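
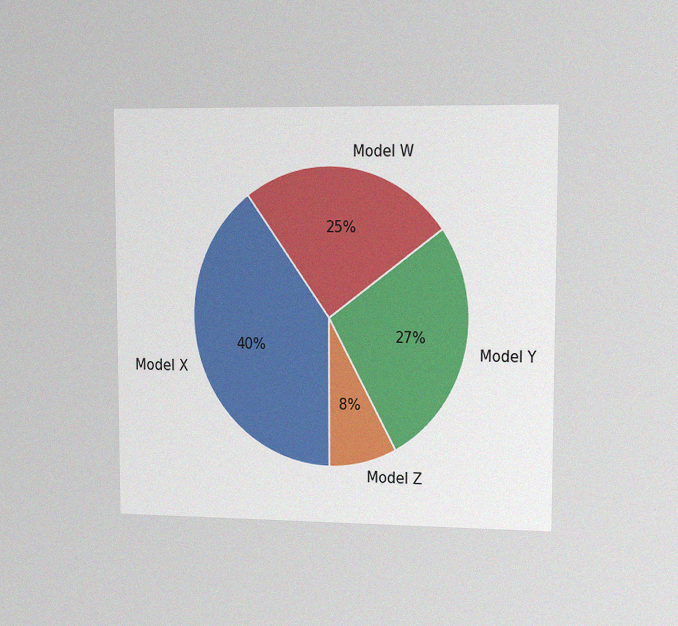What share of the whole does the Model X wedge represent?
The chart is viewed slightly from the right, with some photo noise. The Model X slice takes up 40% of the pie.

40%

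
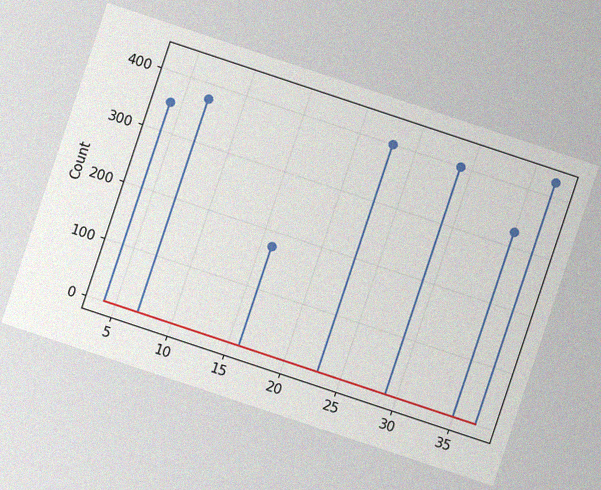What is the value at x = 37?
The chart is tilted about 18° clockwise, with some photo noise. The stem at x=37 reaches 425.

425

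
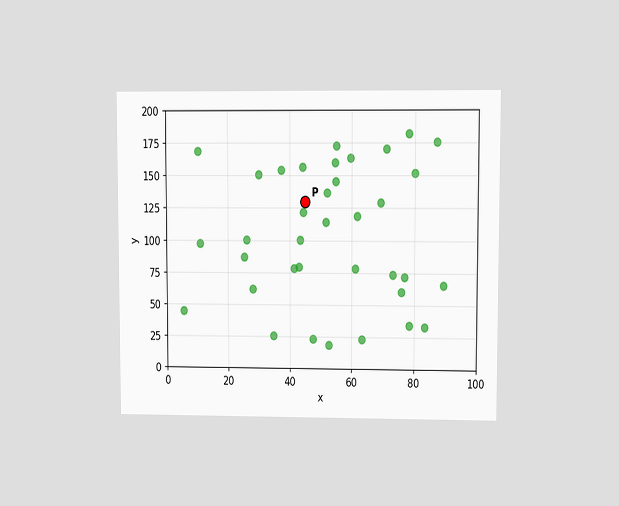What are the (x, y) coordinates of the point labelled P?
(45, 130)

The chart is viewed at a slight angle. Following the gridlines from P to each axis, P sits at (45, 130).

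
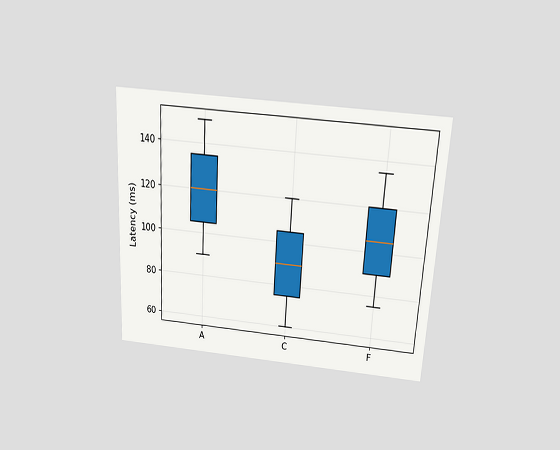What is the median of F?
The chart is tilted about 3° clockwise and viewed slightly from above. The median line in the F box sits at 105ms.

105ms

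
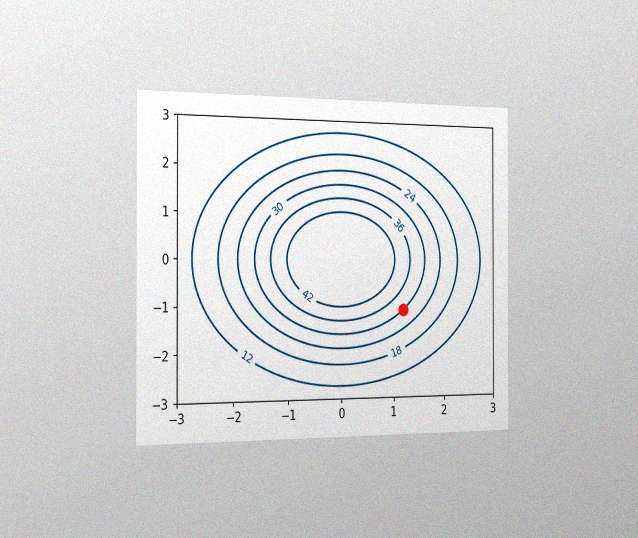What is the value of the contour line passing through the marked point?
30

The chart is viewed slightly from the left, with some photo noise. The marked point sits on the contour labelled 30.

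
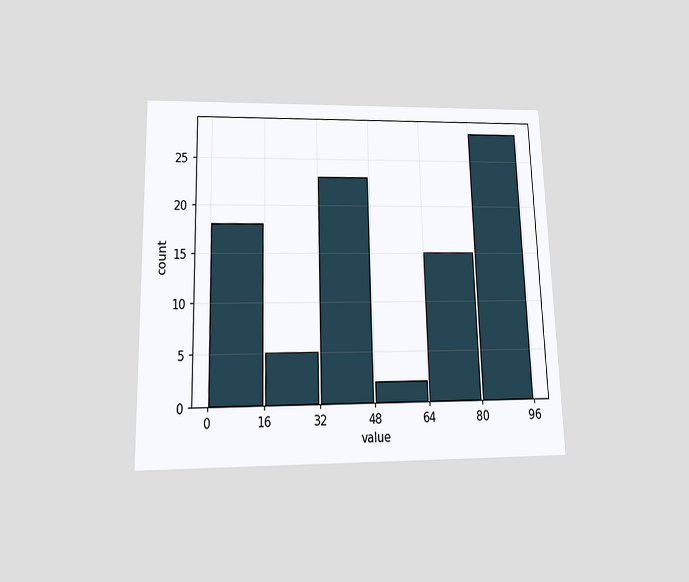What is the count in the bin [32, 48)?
The chart is viewed slightly from below. The [32, 48) bin has height 23.

23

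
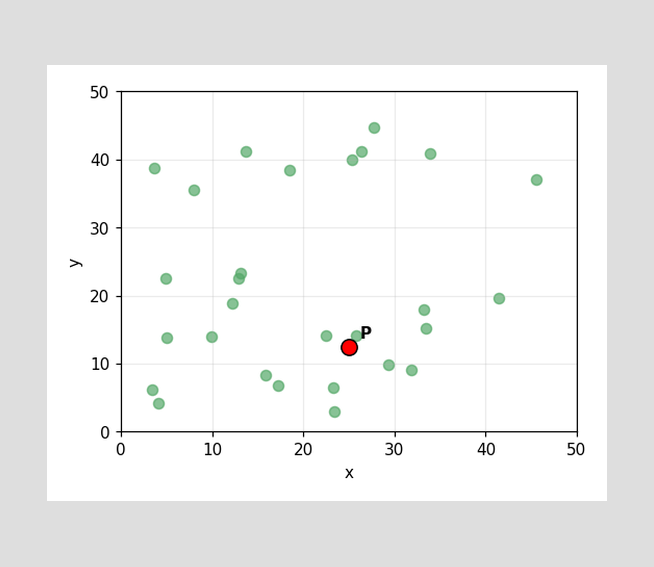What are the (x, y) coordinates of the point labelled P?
(25, 12.5)

Following the gridlines from P to each axis, P sits at (25, 12.5).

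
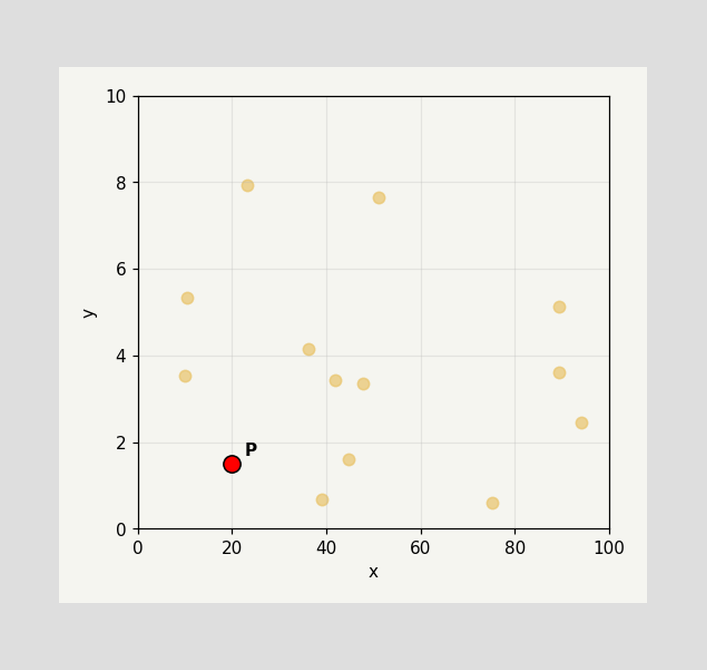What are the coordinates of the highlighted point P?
(20, 1.5)

Following the gridlines from P to each axis, P sits at (20, 1.5).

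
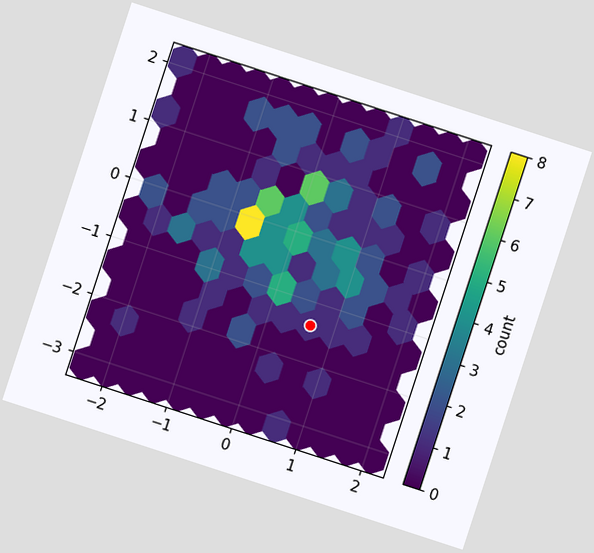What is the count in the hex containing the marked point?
The chart is tilted about 18° clockwise. The marked hex reads 1 on the colorbar.

1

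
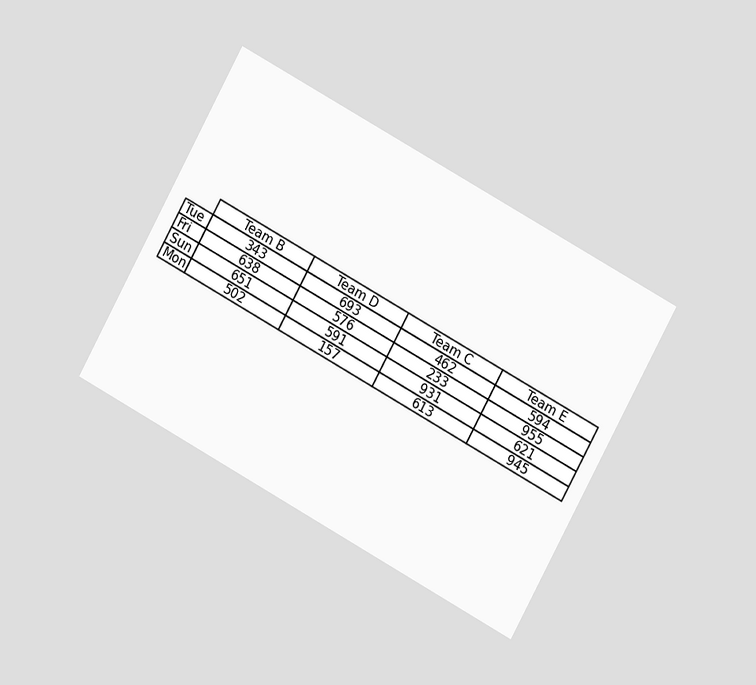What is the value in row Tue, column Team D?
693

The chart is tilted about 29° clockwise and viewed at a slight angle. The (Tue, Team D) cell reads 693.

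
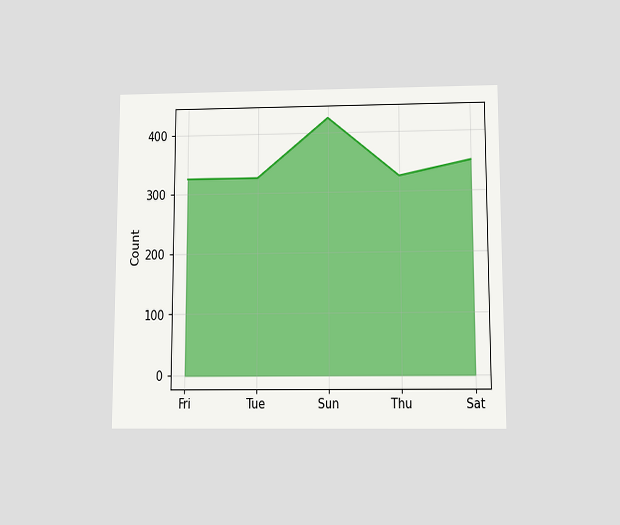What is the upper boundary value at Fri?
325

The chart is viewed slightly from below. At Fri the upper boundary is at 325.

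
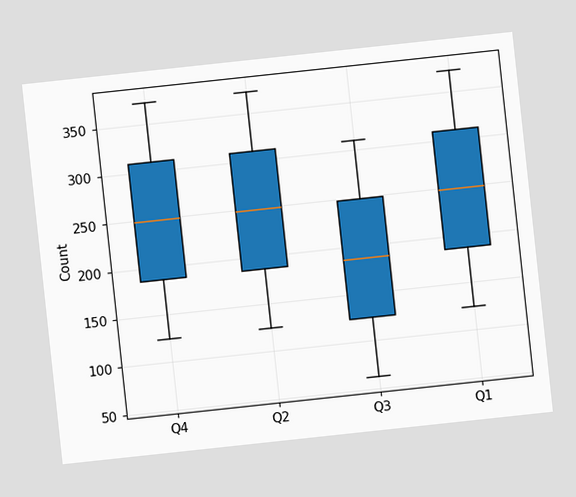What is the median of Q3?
186

The chart is tilted about 6° counter-clockwise. The median line in the Q3 box sits at 186.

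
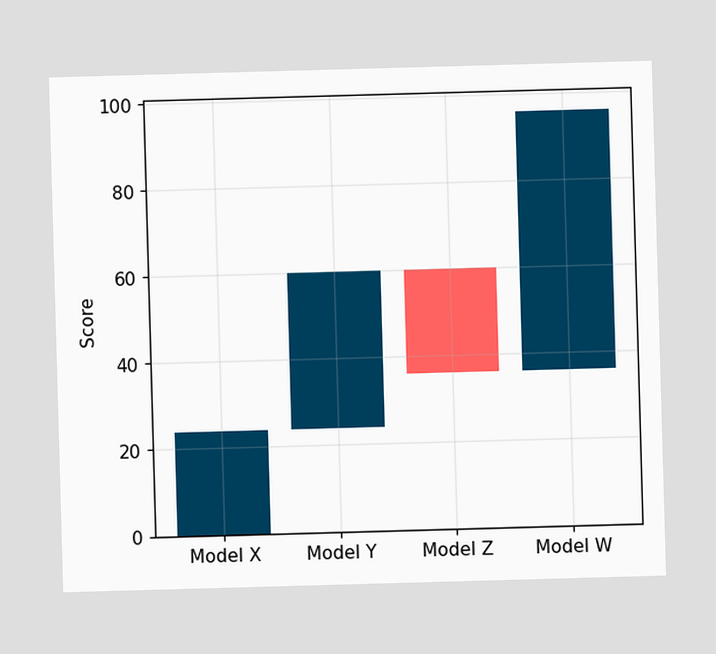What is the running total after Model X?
24

After Model X the running total reaches 24.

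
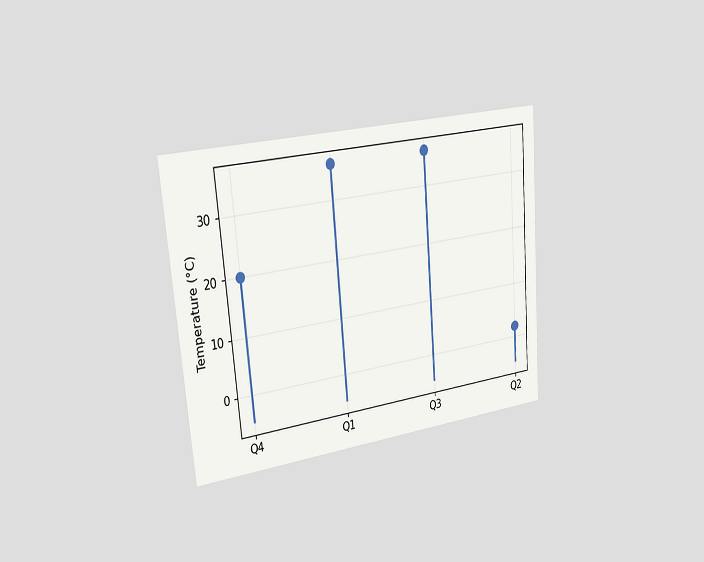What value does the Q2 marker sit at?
The chart is tilted about 5° counter-clockwise and viewed slightly from the left. The Q2 marker sits at 2°C.

2°C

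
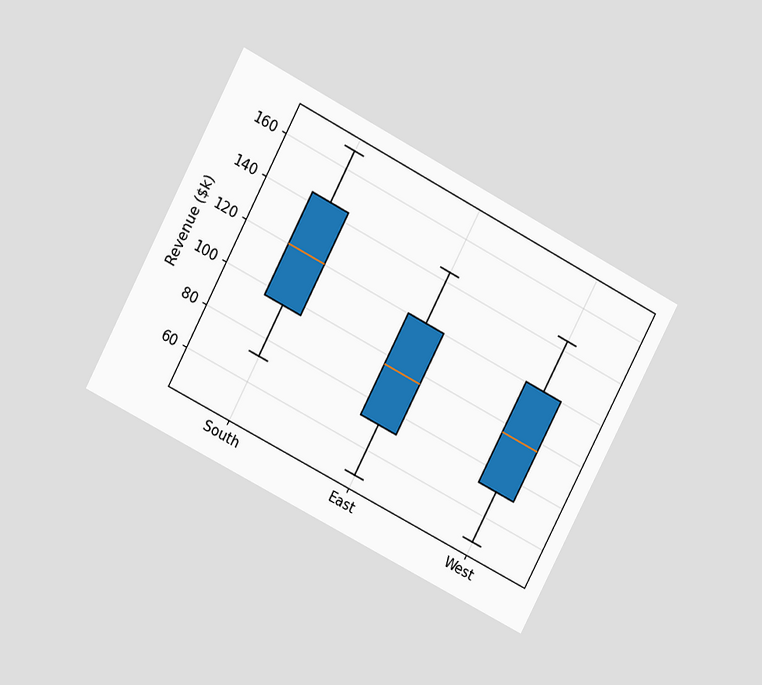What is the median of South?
$120k

The chart is tilted about 28° clockwise and viewed at a slight angle. The median line in the South box sits at $120k.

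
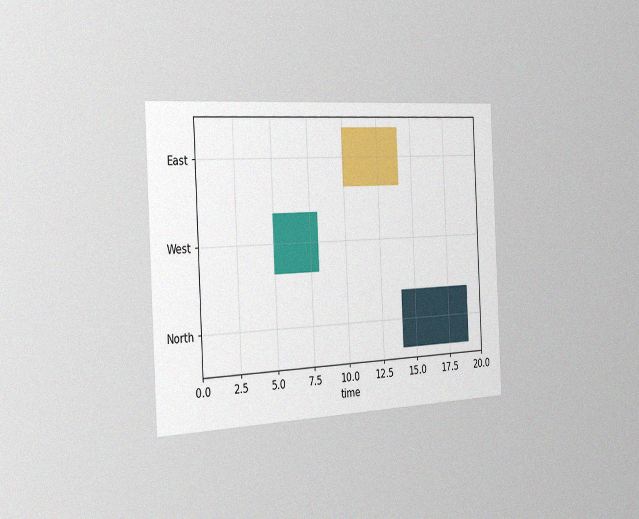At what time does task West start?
The chart is tilted about 3° counter-clockwise and viewed slightly from the left, with some photo noise. The West bar begins at t=5.

5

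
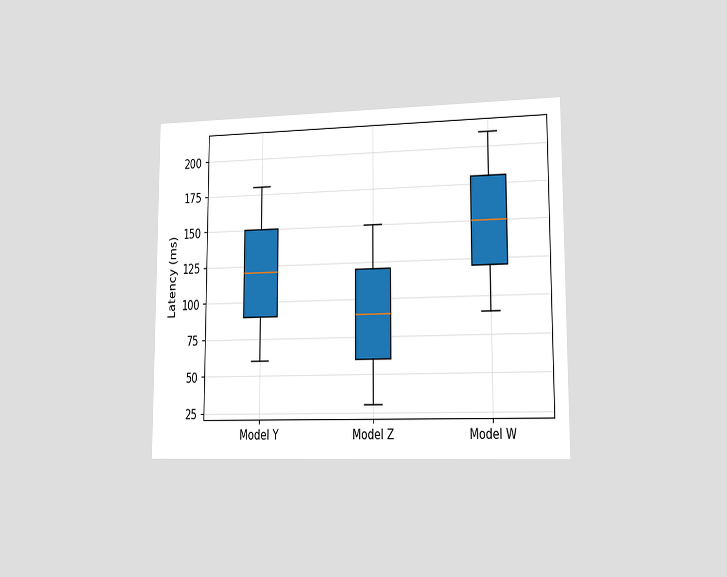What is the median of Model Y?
The chart is viewed slightly from the right. The median line in the Model Y box sits at 120ms.

120ms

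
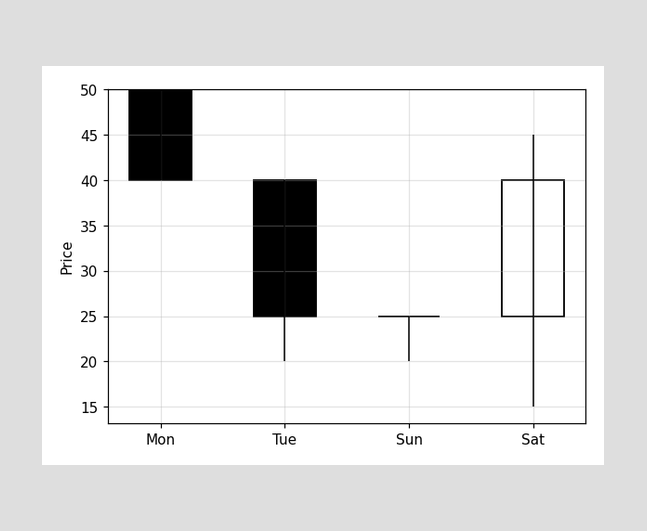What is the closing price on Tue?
25

The Tue candle closes at 25.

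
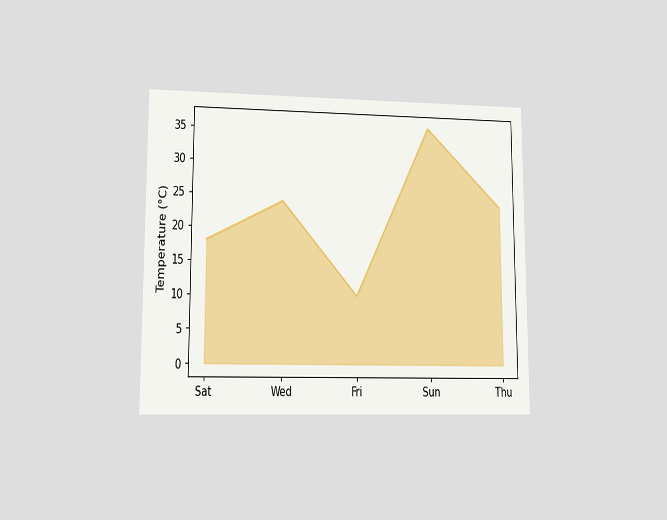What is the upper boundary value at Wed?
The chart is viewed at a slight angle. At Wed the upper boundary is at 24°C.

24°C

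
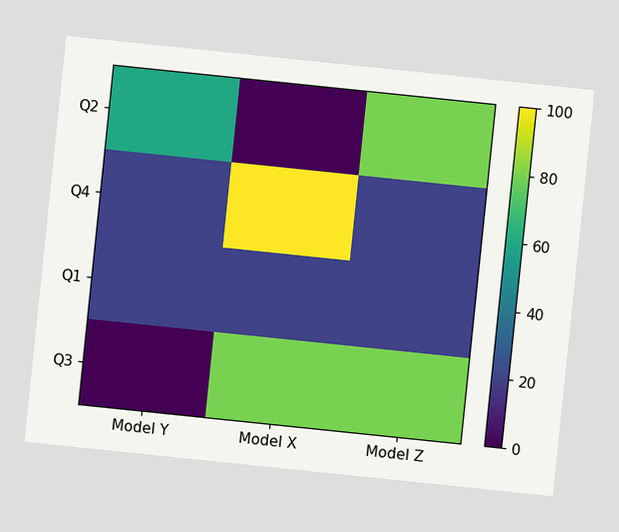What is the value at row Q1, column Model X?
20

The chart is tilted about 6° clockwise. Matching cell (Q1, Model X) against the colorbar gives 20.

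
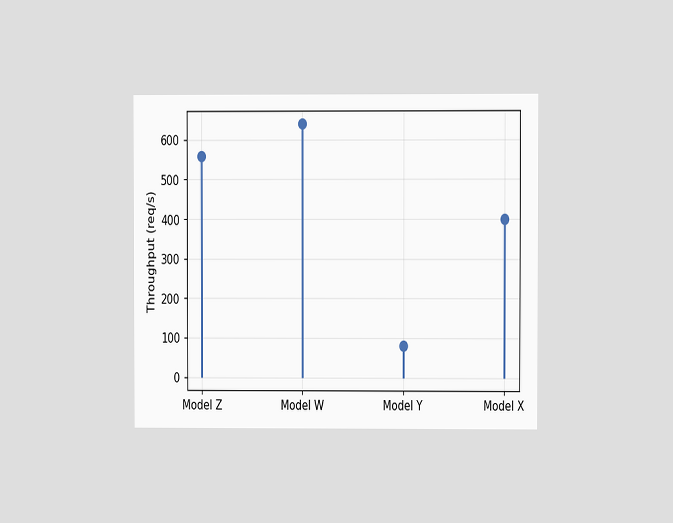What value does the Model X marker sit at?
The chart is viewed at a slight angle. The Model X marker sits at 400req/s.

400req/s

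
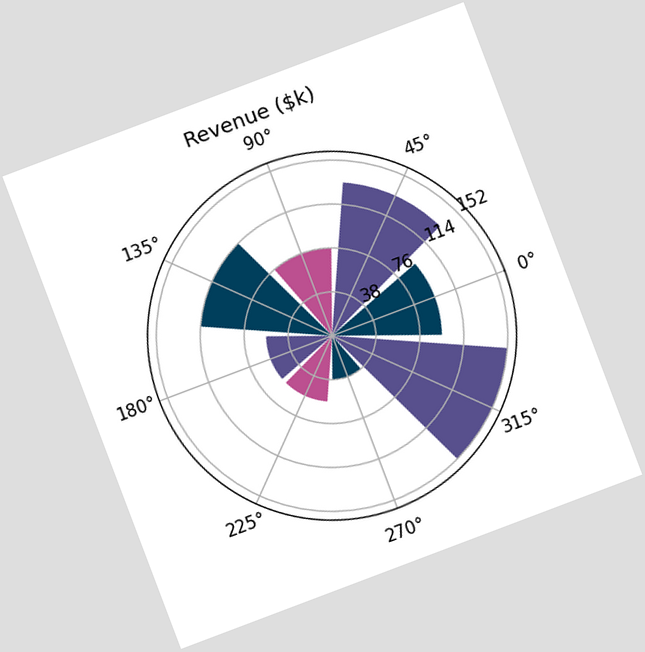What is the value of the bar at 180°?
$57k

The chart is tilted about 21° counter-clockwise. The bar at 180° reaches $57k on the radial axis.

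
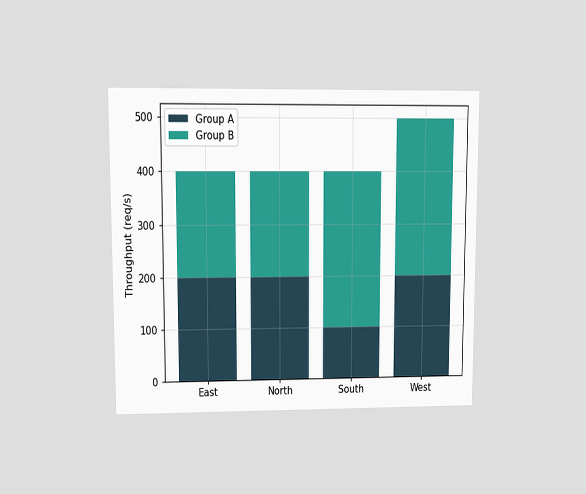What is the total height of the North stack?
The chart is viewed at a slight angle. The North stack's top reaches 400req/s on the y-axis.

400req/s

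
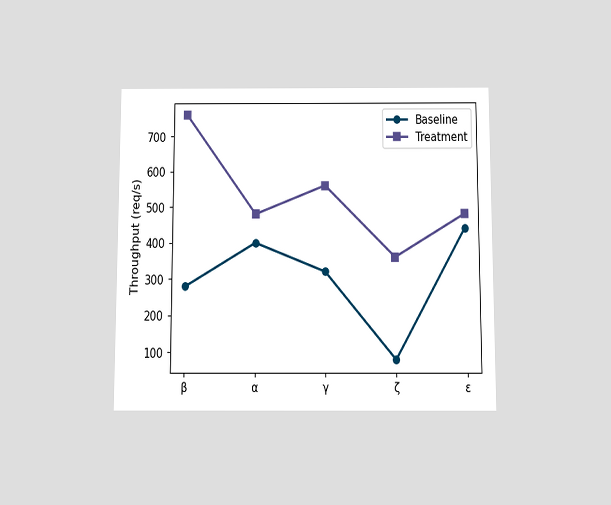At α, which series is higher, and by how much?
The chart is viewed slightly from below. At α, Treatment sits above the other line by 80req/s.

Treatment, by 80req/s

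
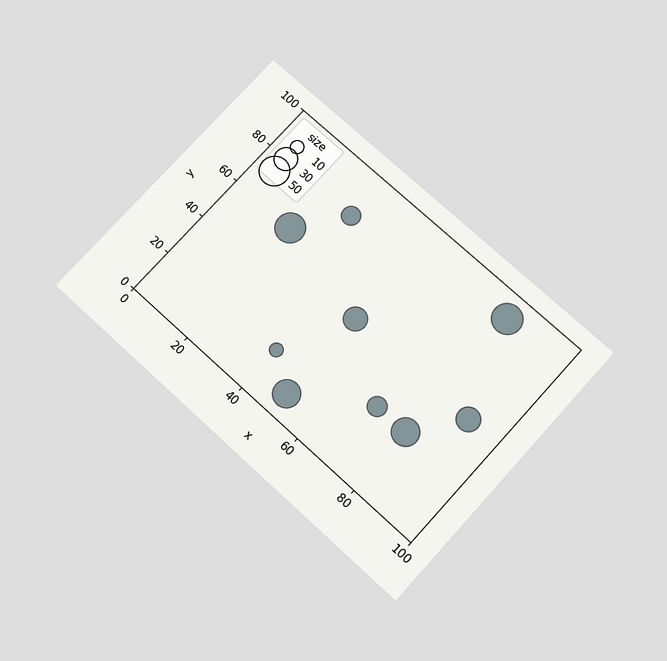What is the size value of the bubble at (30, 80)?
The chart is tilted about 42° clockwise and viewed slightly from below. Matching the bubble at (30, 80) against the size legend gives 20.

20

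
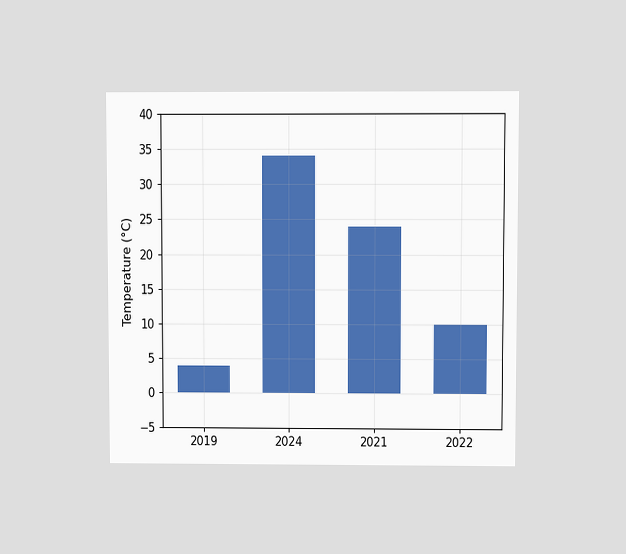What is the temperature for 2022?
10°C

The chart is viewed at a slight angle. Reading along the chart's y-axis, the 2022 bar reaches 10°C.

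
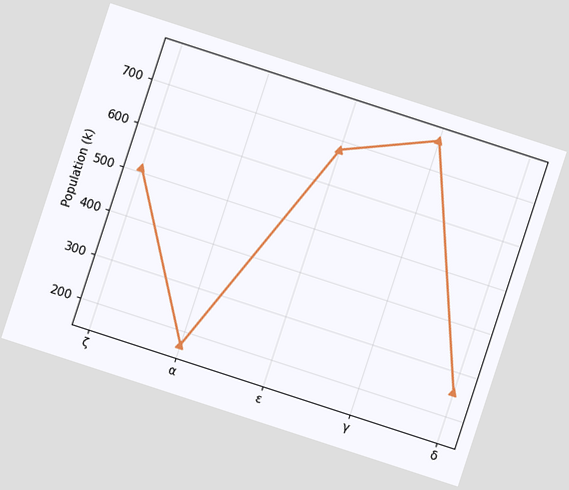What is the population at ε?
680k

The chart is tilted about 18° clockwise. At ε, the line is at 680k.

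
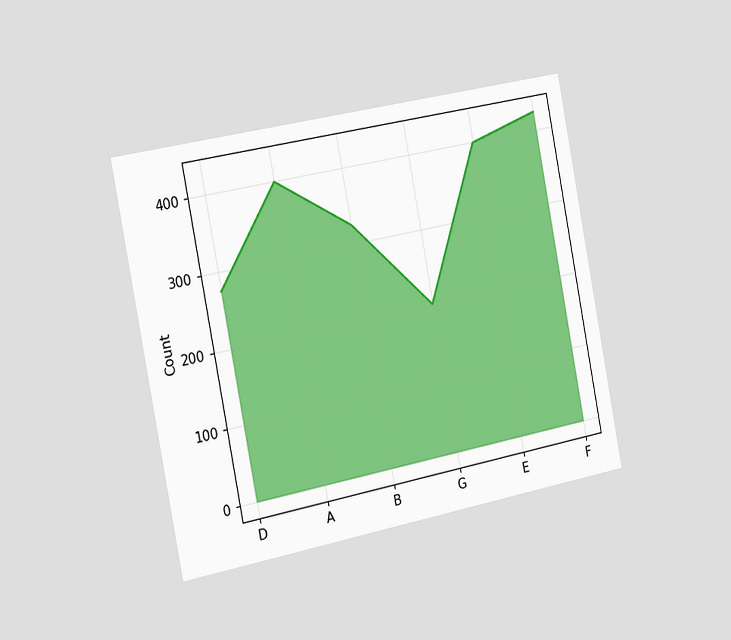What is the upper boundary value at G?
The chart is tilted about 11° counter-clockwise and viewed slightly from the left. At G the upper boundary is at 200.

200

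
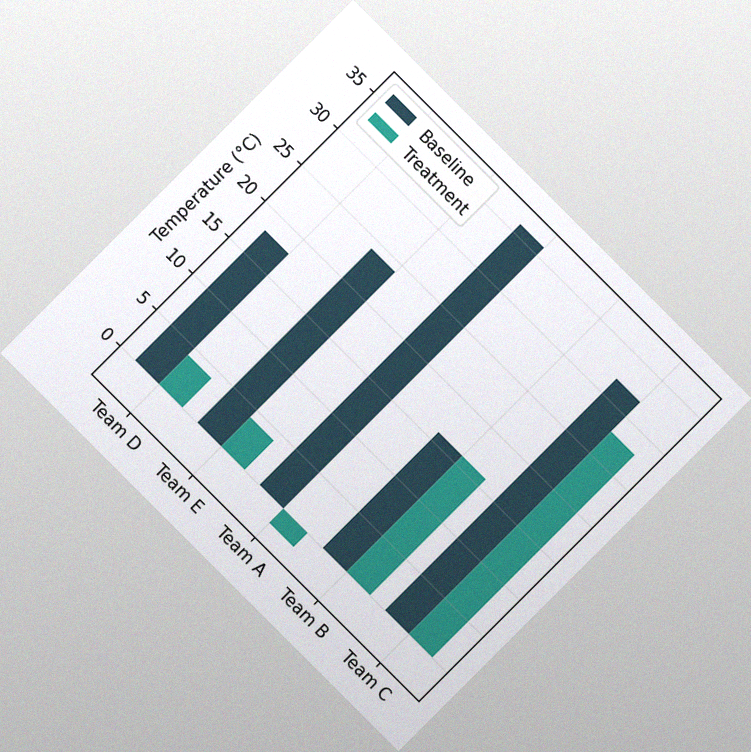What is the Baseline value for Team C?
The chart is tilted about 45° clockwise, with some photo noise. The Baseline bar at Team C reaches 32°C on the y-axis.

32°C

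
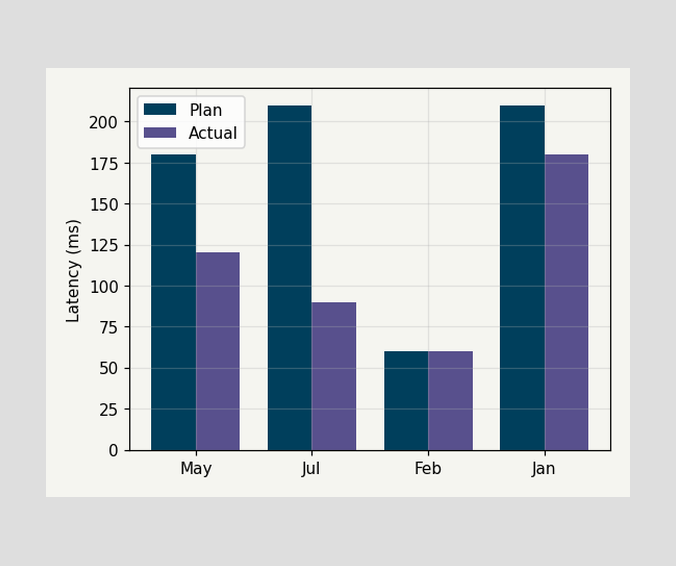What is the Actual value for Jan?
The Actual bar at Jan reaches 180ms on the y-axis.

180ms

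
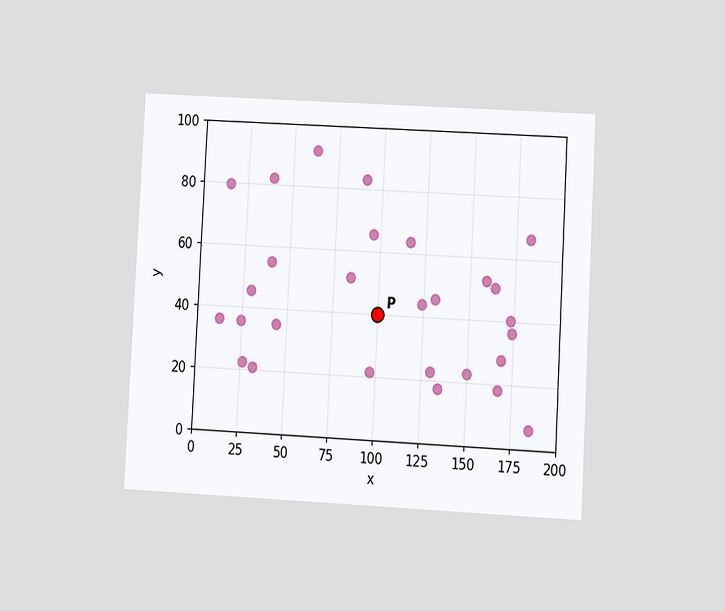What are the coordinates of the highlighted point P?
The chart is tilted about 3° clockwise and viewed at a slight angle. Following the gridlines from P to each axis, P sits at (100, 40).

(100, 40)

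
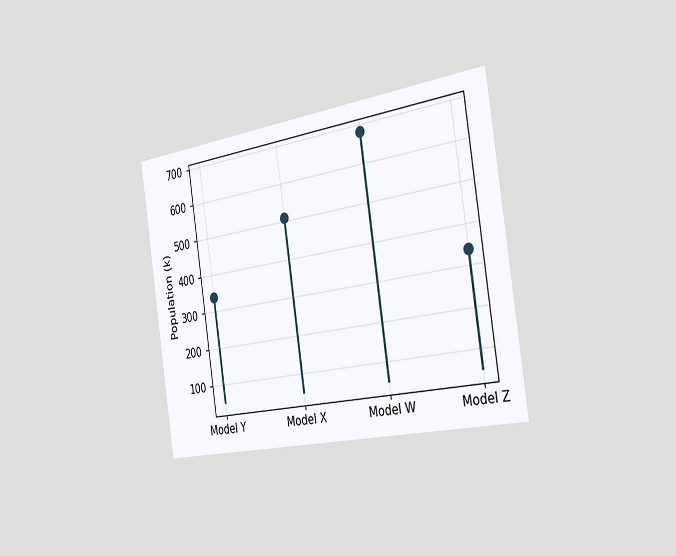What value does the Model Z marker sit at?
The chart is tilted about 9° counter-clockwise and viewed slightly from the right. The Model Z marker sits at 340k.

340k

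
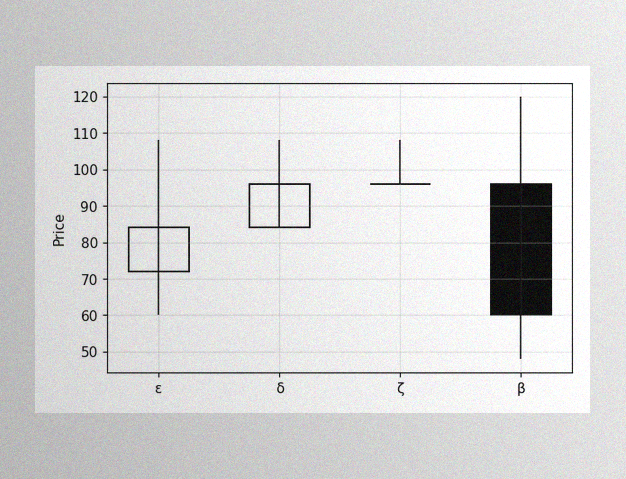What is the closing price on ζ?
96

The image has some photo noise and uneven lighting. The ζ candle closes at 96.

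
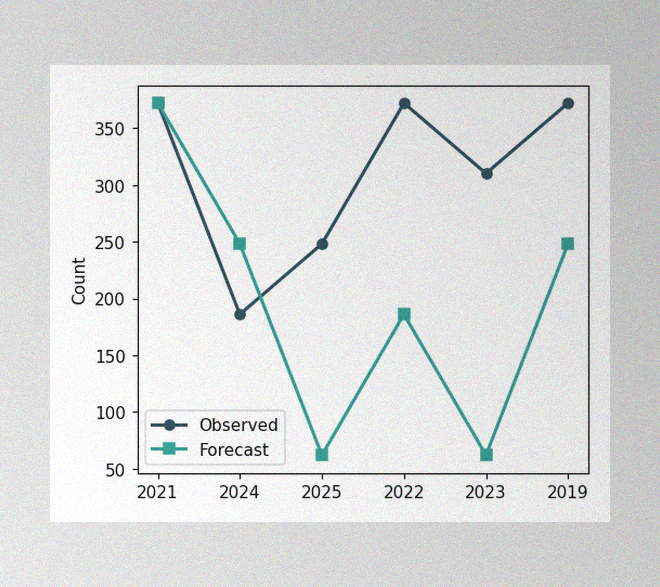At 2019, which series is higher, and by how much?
Observed, by 124

The image has some photo noise and uneven lighting. At 2019, Observed sits above the other line by 124.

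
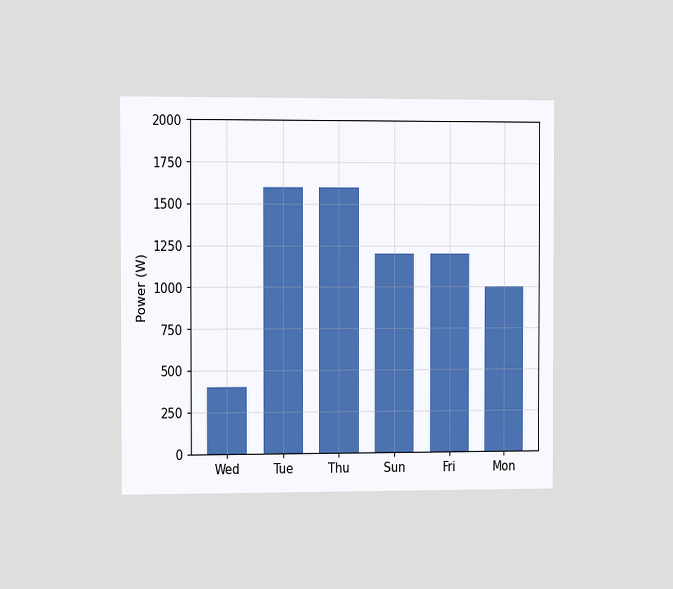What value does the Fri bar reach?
The chart is viewed slightly from the left. Reading along the chart's y-axis, the Fri bar reaches 1200W.

1200W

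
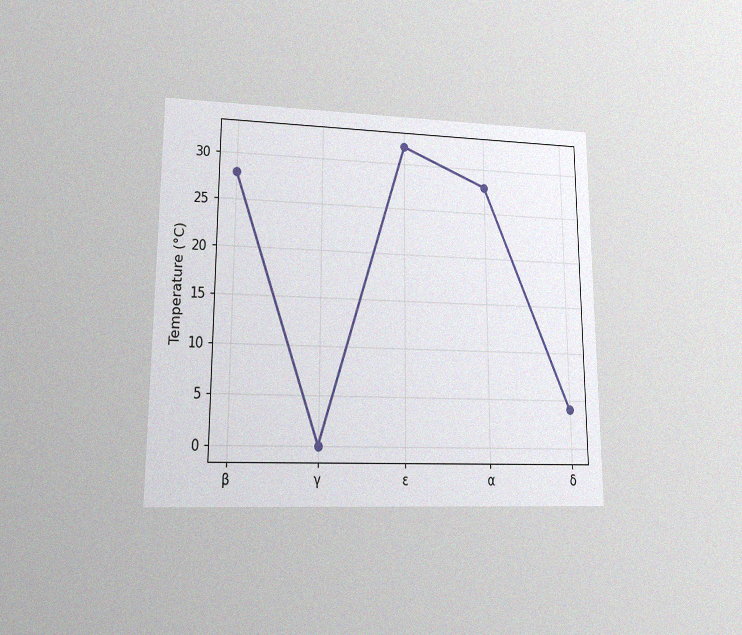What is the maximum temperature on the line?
32°C

The chart is viewed at a slight angle, with some photo noise. The highest point is at ε, and reading across to the y-axis gives 32°C.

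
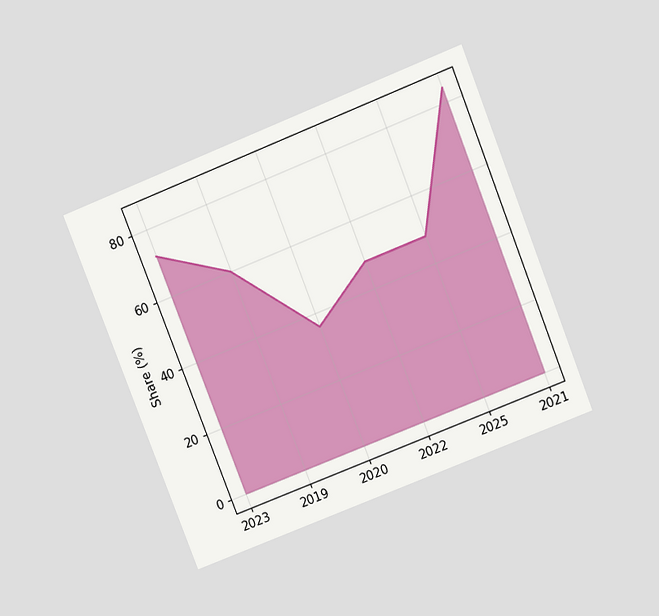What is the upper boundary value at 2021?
84%

The chart is tilted about 22° counter-clockwise and viewed slightly from above. At 2021 the upper boundary is at 84%.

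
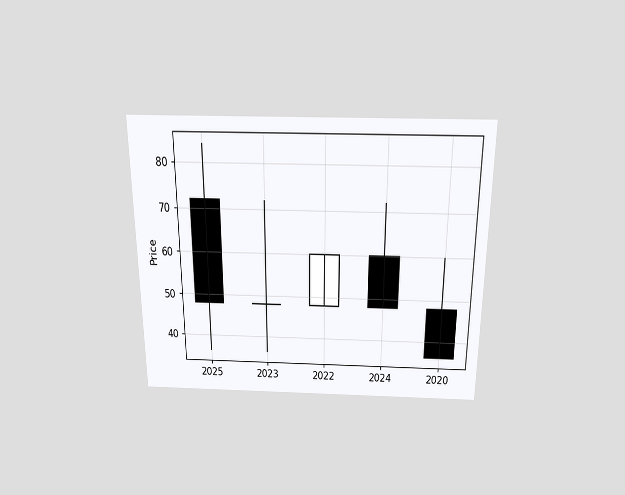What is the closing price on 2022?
60

The chart is viewed slightly from above. The 2022 candle closes at 60.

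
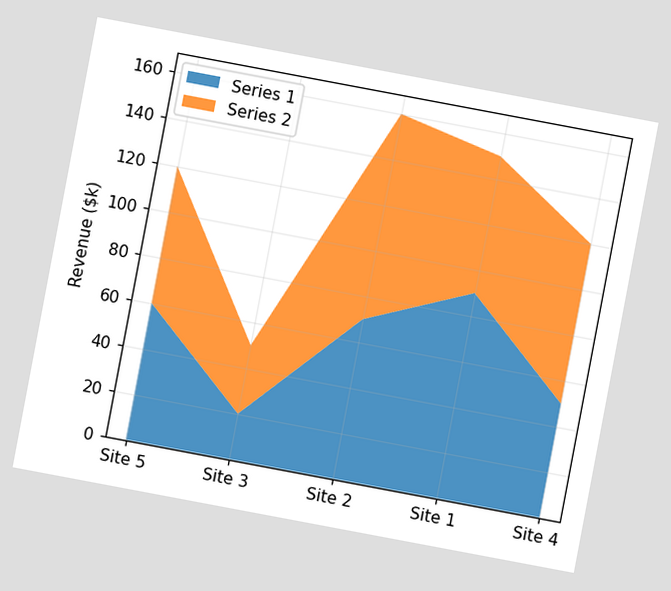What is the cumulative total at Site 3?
The chart is tilted about 11° clockwise. The stacked total at Site 3 reaches $50k.

$50k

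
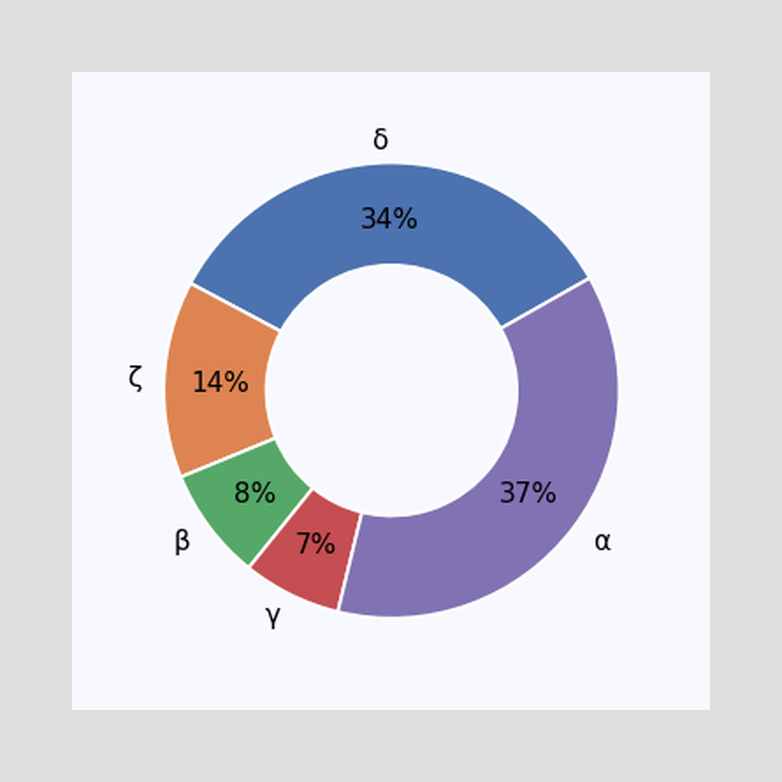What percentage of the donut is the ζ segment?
14%

The ζ segment takes up 14% of the ring.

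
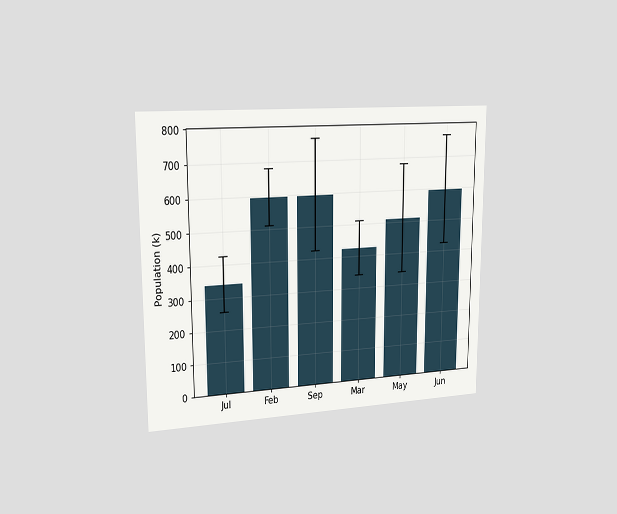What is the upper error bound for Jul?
425k

The chart is viewed slightly from the left. The Jul bar's upper whisker reaches 425k.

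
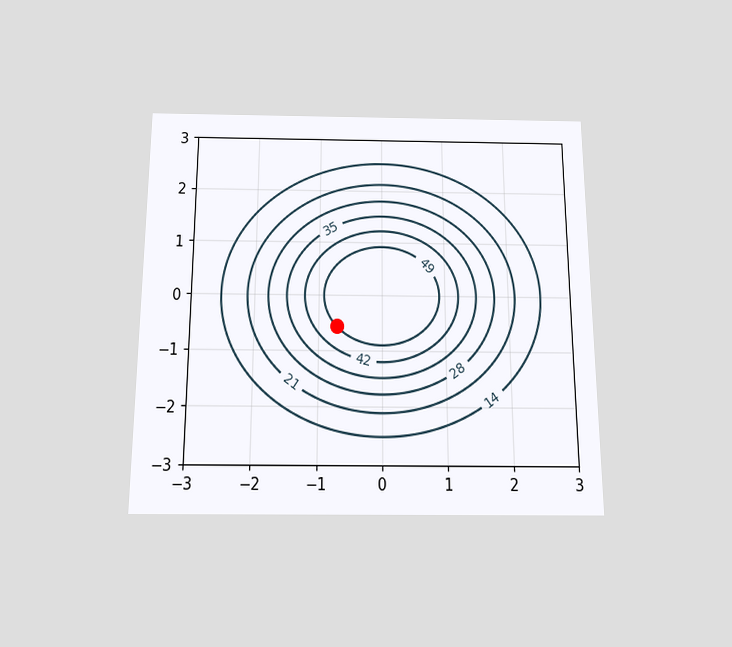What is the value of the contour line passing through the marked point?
The chart is viewed slightly from below. The marked point sits on the contour labelled 49.

49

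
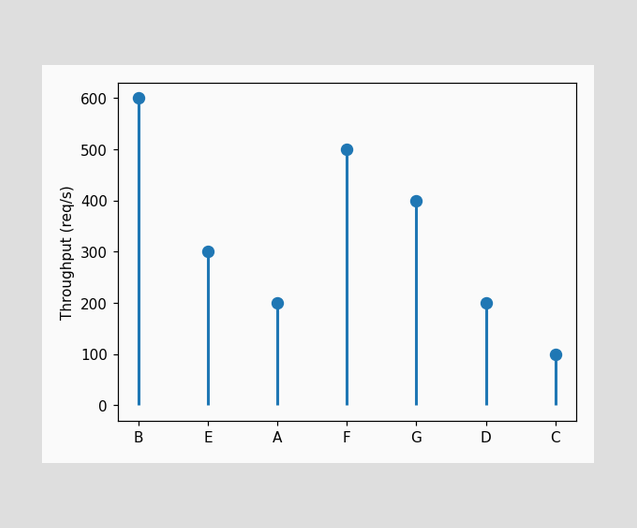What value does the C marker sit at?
The C marker sits at 100req/s.

100req/s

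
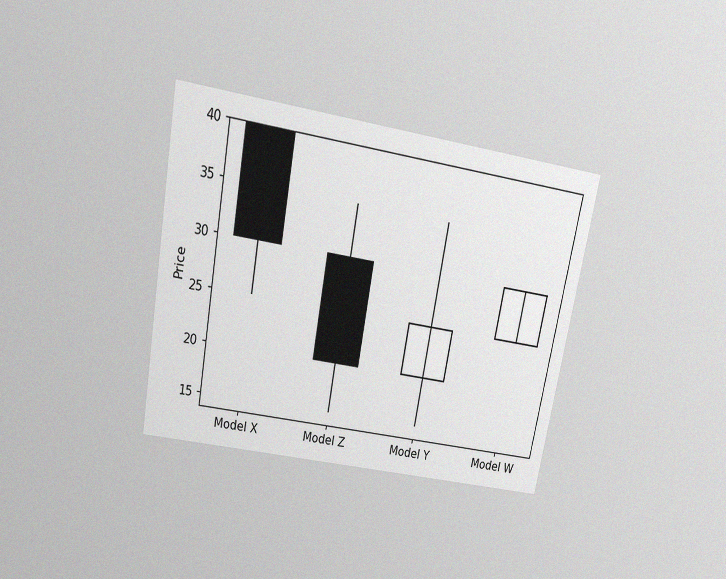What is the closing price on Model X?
30

The chart is tilted about 11° clockwise and viewed slightly from above, with some photo noise. The Model X candle closes at 30.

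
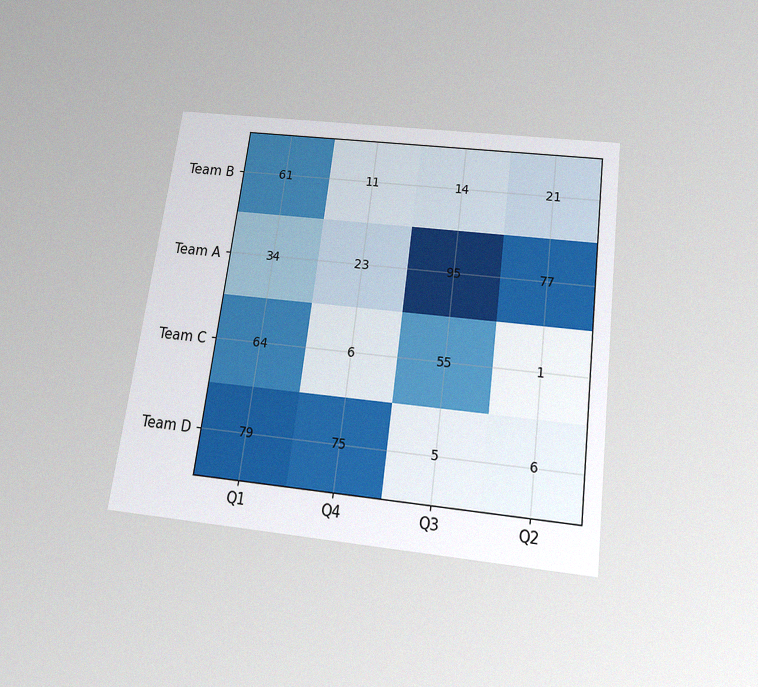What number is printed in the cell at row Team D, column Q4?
The chart is tilted about 7° clockwise and viewed slightly from below, with some photo noise. The (Team D, Q4) cell reads 75.

75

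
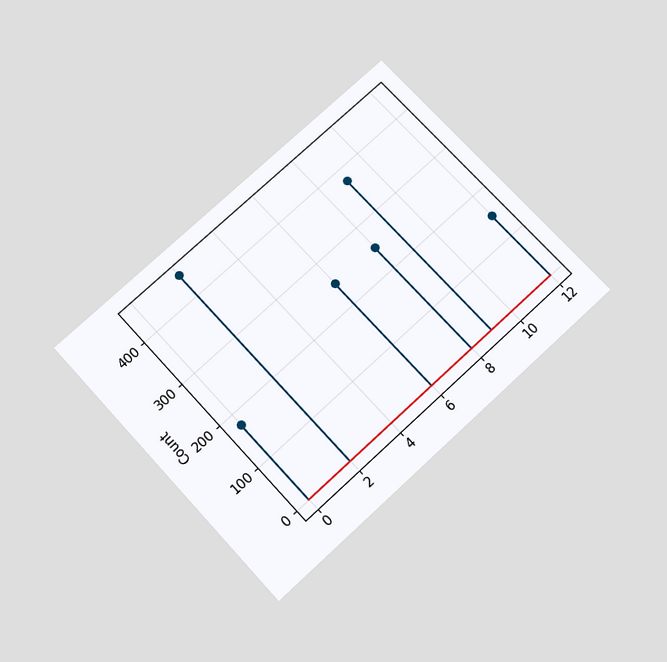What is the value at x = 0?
175

The chart is tilted about 43° counter-clockwise and viewed slightly from below. The stem at x=0 reaches 175.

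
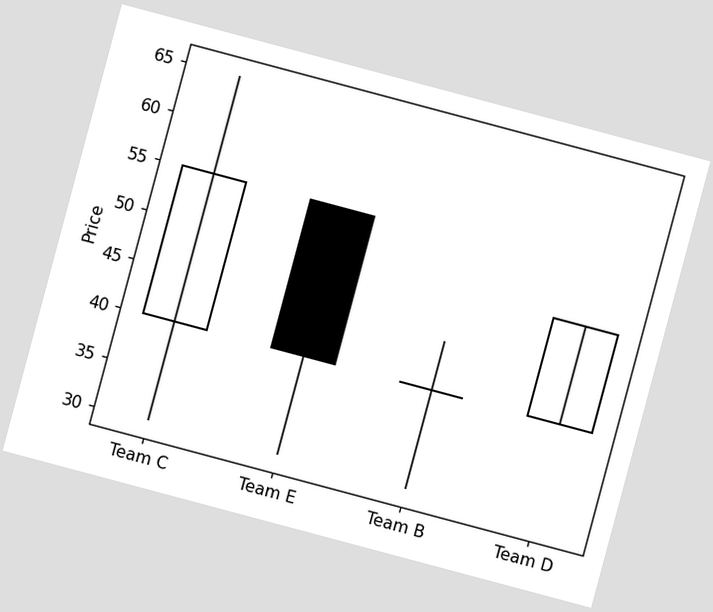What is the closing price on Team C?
55

The chart is tilted about 15° clockwise. The Team C candle closes at 55.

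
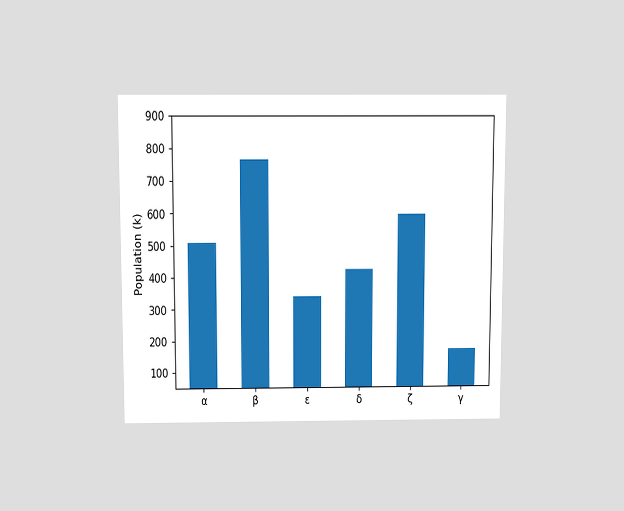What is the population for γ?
170k

The chart is viewed slightly from above. Reading along the chart's y-axis, the γ bar reaches 170k.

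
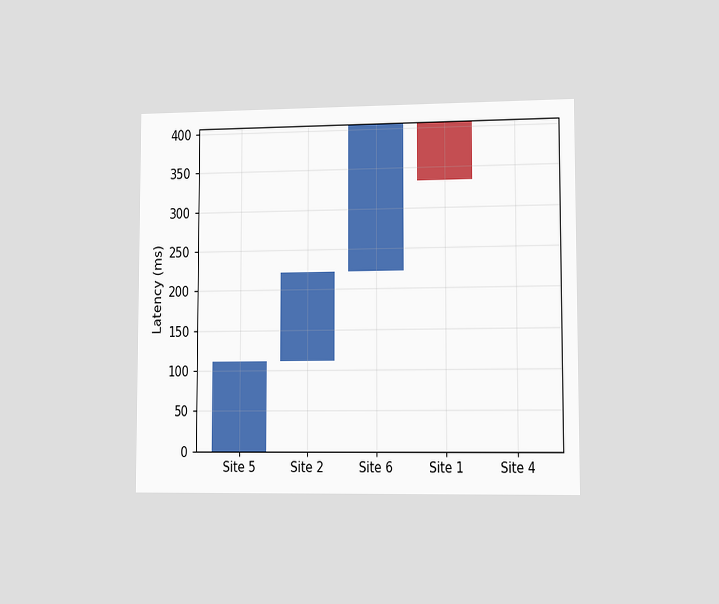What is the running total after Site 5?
The chart is viewed slightly from the right. After Site 5 the running total reaches 111ms.

111ms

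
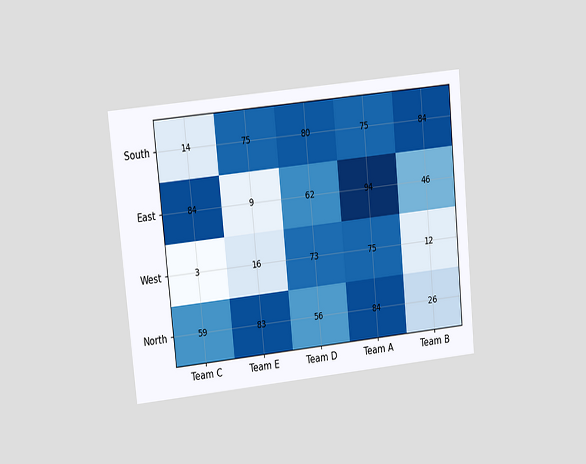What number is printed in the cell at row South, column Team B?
84

The chart is tilted about 6° counter-clockwise and viewed at a slight angle. The (South, Team B) cell reads 84.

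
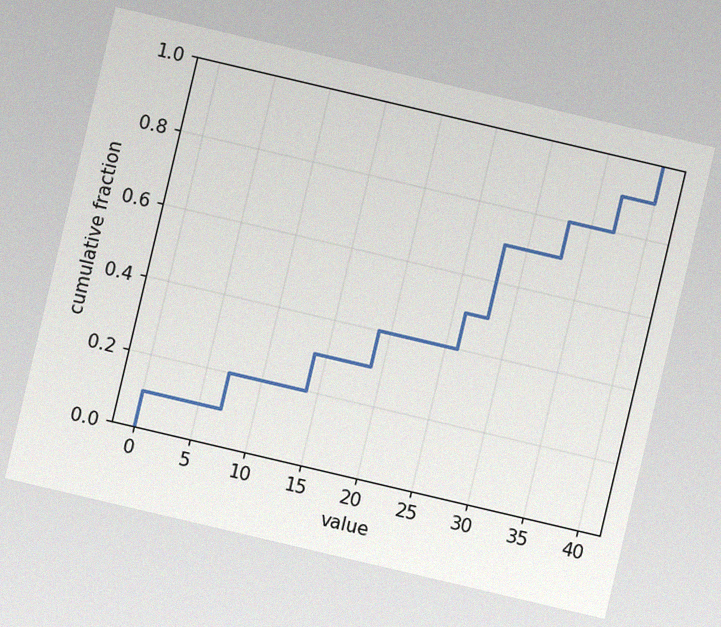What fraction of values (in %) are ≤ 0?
The chart is tilted about 13° clockwise, with some photo noise. At x=0 the ECDF step is at 10%.

10%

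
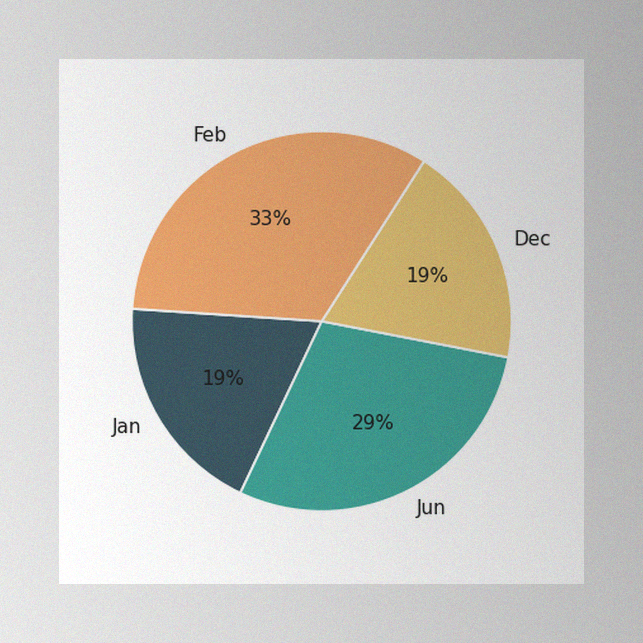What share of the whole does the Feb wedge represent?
The image has some photo noise and uneven lighting. The Feb slice takes up 33% of the pie.

33%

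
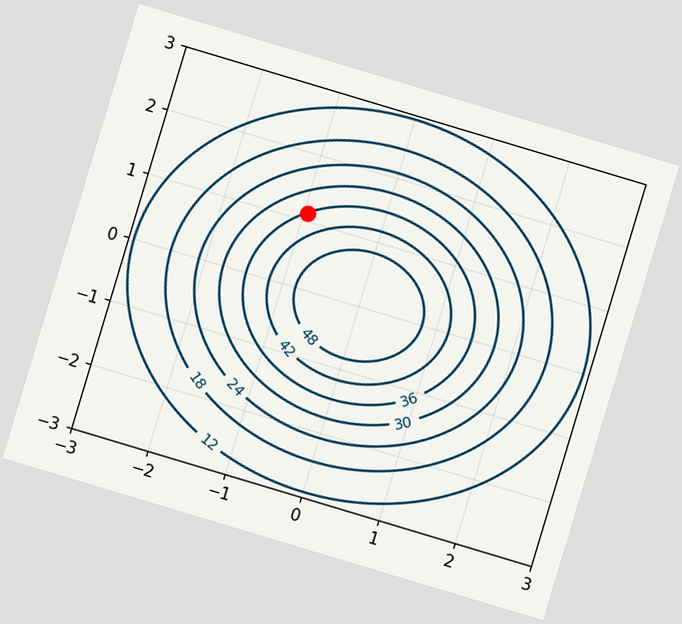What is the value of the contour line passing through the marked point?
The chart is tilted about 17° clockwise. The marked point sits on the contour labelled 36.

36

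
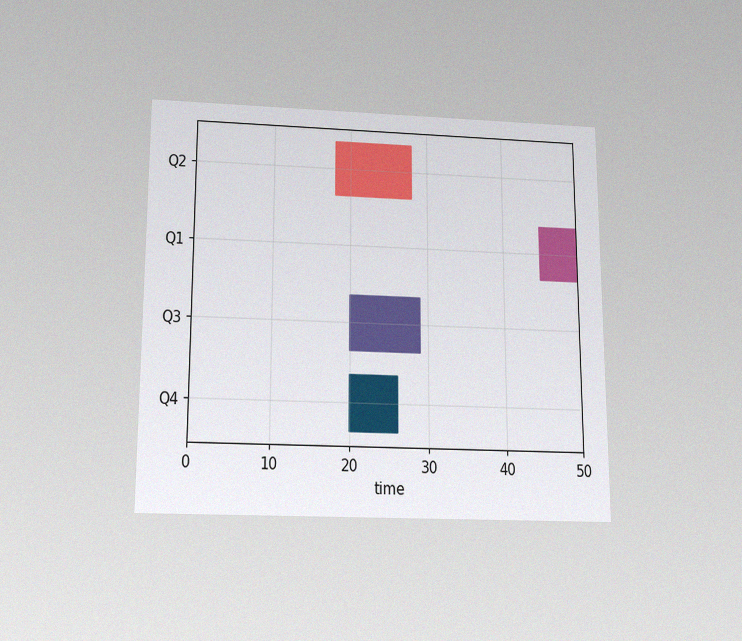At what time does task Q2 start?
18

The chart is viewed slightly from below, with some photo noise. The Q2 bar begins at t=18.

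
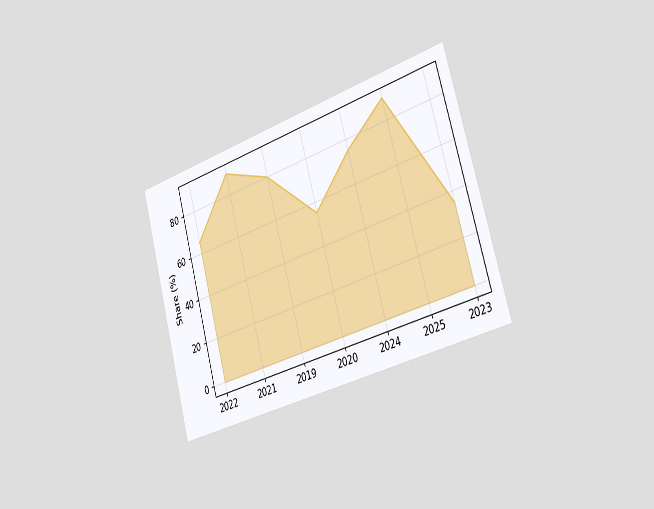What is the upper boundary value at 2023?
The chart is tilted about 16° counter-clockwise and viewed slightly from the right. At 2023 the upper boundary is at 35%.

35%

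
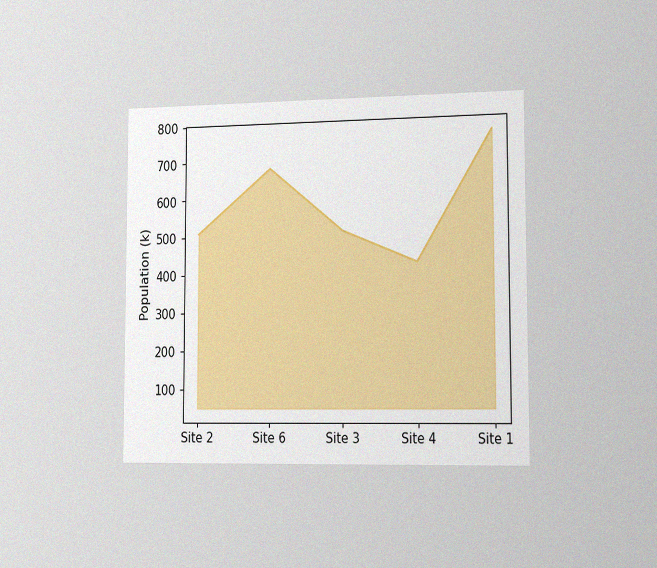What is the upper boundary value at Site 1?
The chart is viewed slightly from the right, with some photo noise. At Site 1 the upper boundary is at 765k.

765k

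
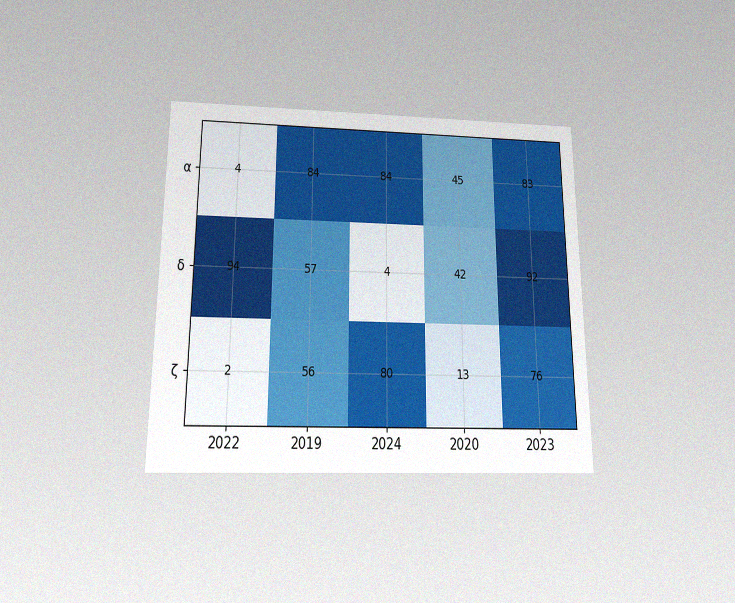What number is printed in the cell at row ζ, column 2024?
80

The chart is viewed slightly from below, with some photo noise. The (ζ, 2024) cell reads 80.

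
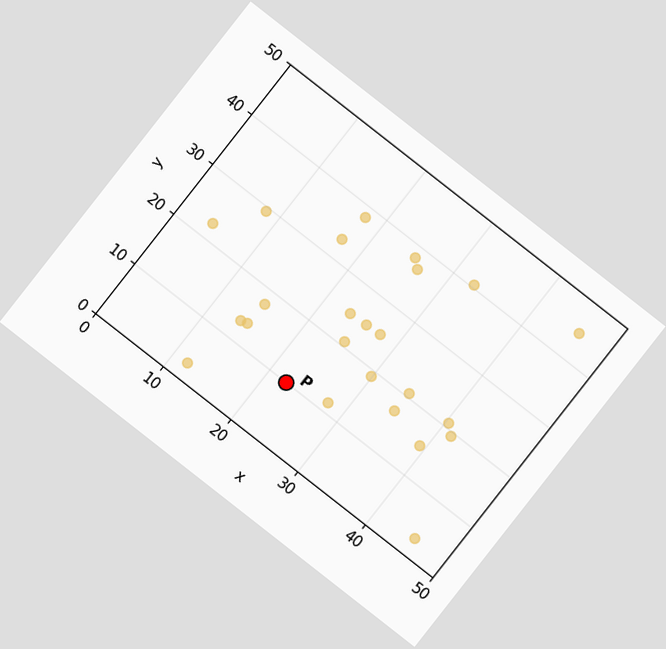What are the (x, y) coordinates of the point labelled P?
(22.5, 10)

The chart is tilted about 38° clockwise. Following the gridlines from P to each axis, P sits at (22.5, 10).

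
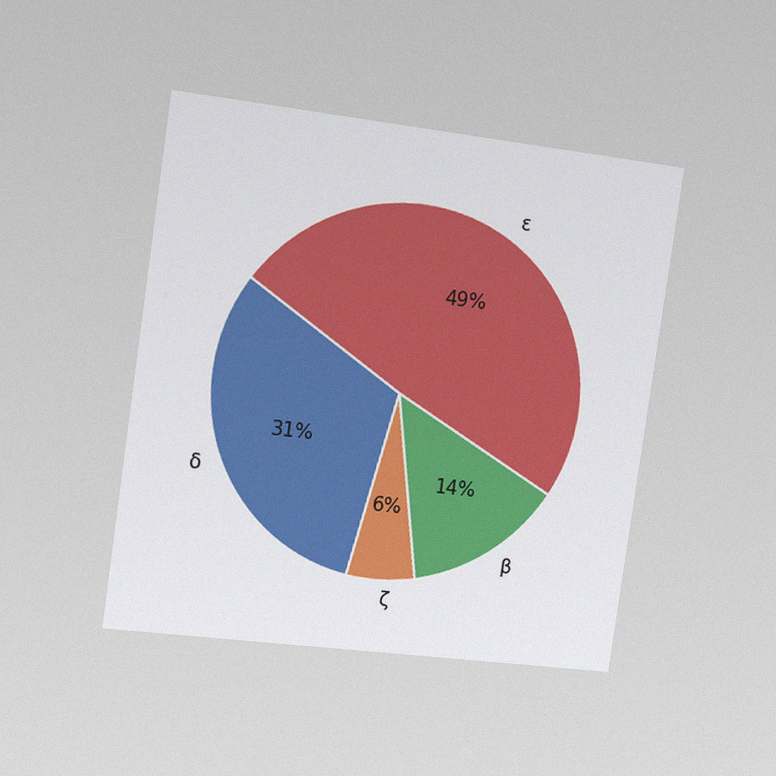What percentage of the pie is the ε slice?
The chart is tilted about 8° clockwise and viewed slightly from the left, with some photo noise. The ε slice takes up 49% of the pie.

49%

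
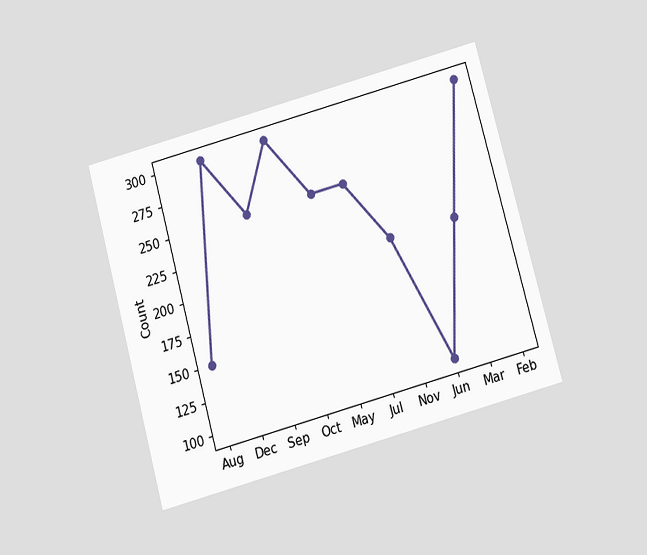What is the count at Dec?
The chart is tilted about 15° counter-clockwise and viewed slightly from below. At Dec, the line is at 300.

300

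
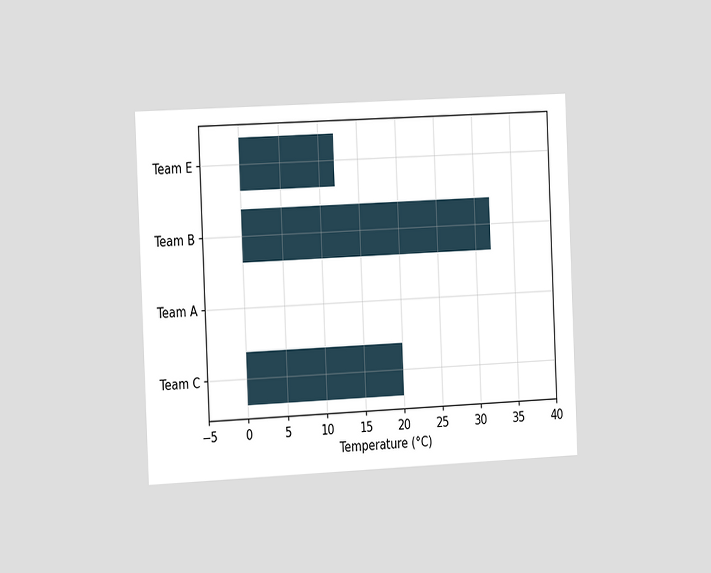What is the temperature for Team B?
32°C

The chart is tilted about 3° counter-clockwise and viewed slightly from the left. Reading along the chart's x-axis, the Team B bar reaches 32°C.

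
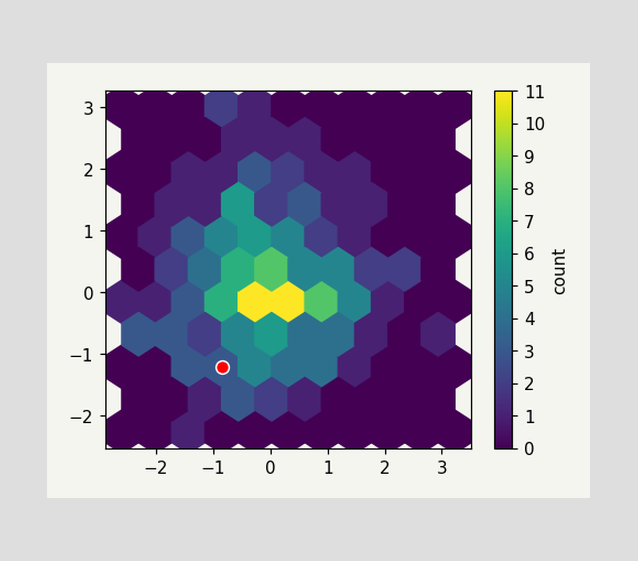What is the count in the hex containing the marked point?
3

The marked hex reads 3 on the colorbar.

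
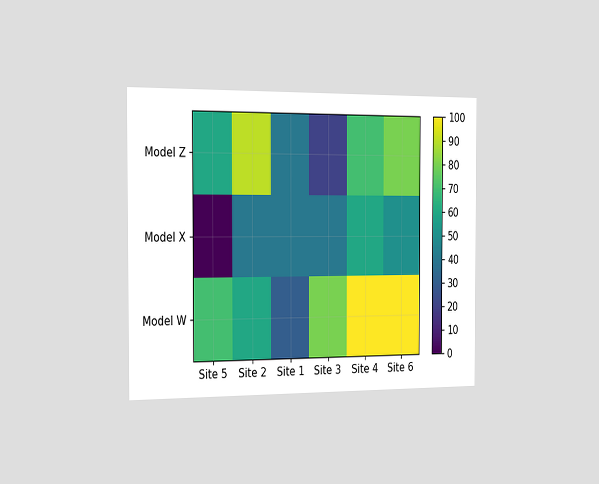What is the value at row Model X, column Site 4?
The chart is viewed slightly from the left. Matching cell (Model X, Site 4) against the colorbar gives 60.

60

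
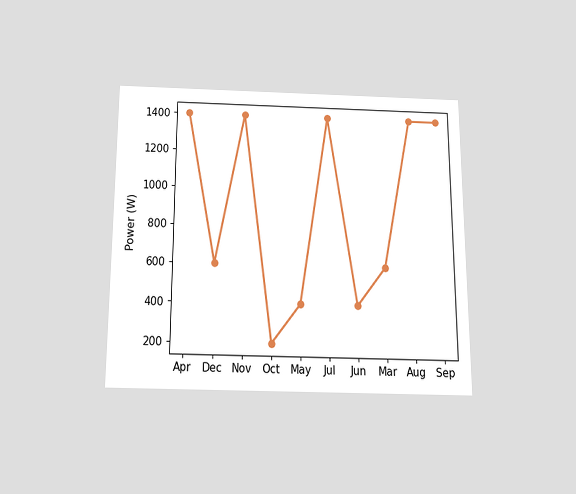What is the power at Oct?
200W

The chart is viewed slightly from below. At Oct, the line is at 200W.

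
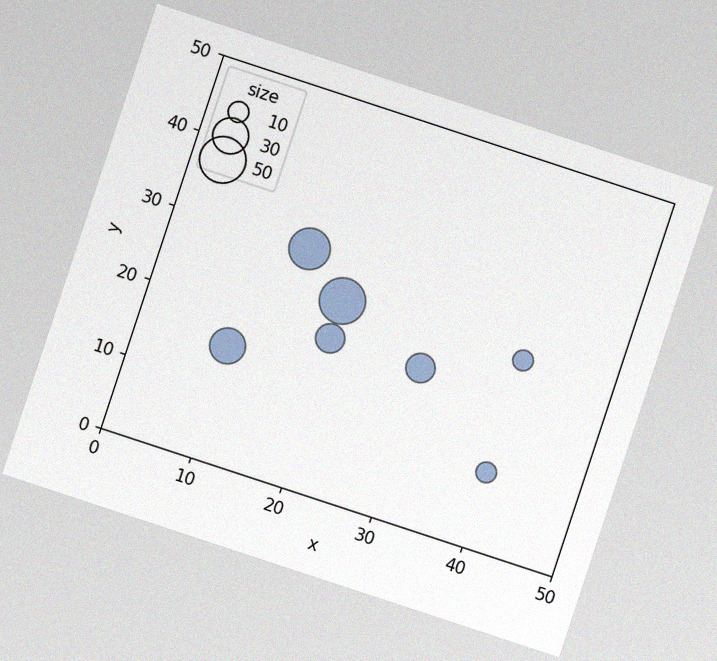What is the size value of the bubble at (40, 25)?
10

The chart is tilted about 18° clockwise, with some photo noise. Matching the bubble at (40, 25) against the size legend gives 10.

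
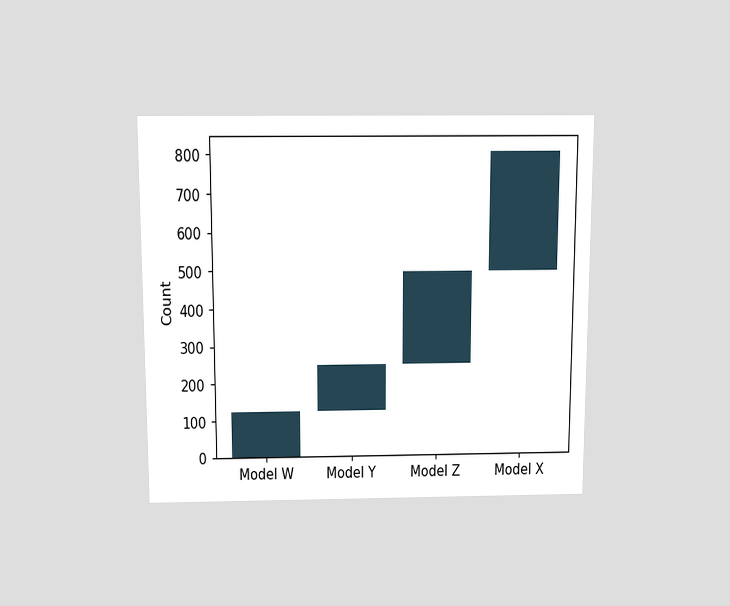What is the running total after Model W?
124

The chart is viewed slightly from above. After Model W the running total reaches 124.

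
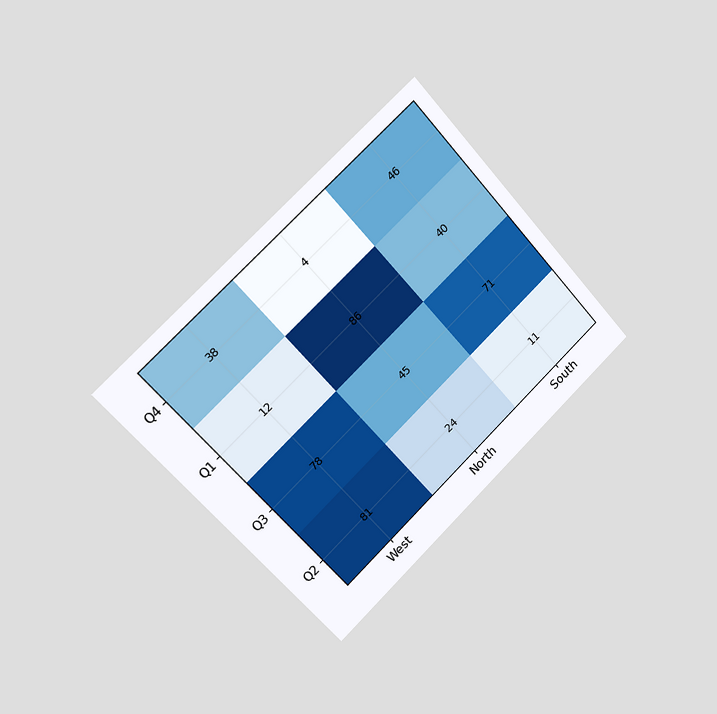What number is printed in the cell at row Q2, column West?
81

The chart is tilted about 43° counter-clockwise and viewed slightly from the left. The (Q2, West) cell reads 81.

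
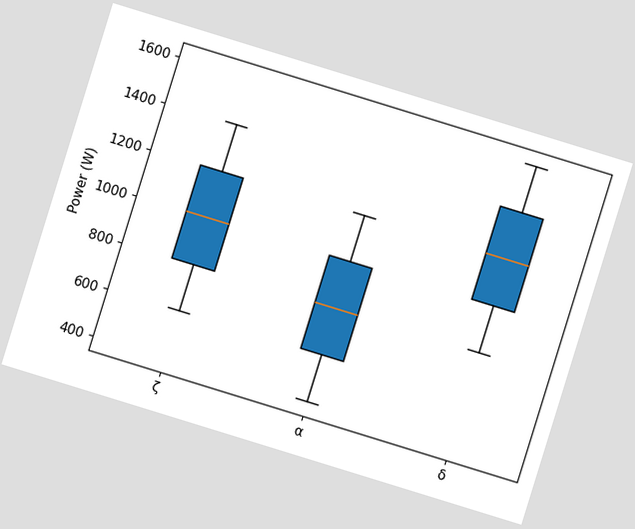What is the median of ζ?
1000W

The chart is tilted about 17° clockwise. The median line in the ζ box sits at 1000W.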